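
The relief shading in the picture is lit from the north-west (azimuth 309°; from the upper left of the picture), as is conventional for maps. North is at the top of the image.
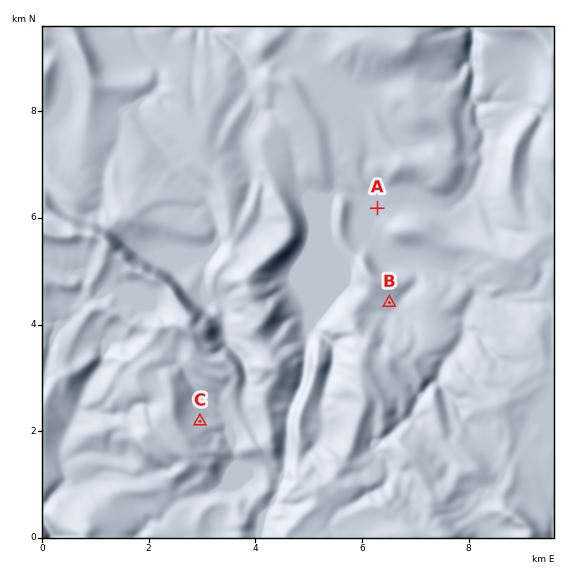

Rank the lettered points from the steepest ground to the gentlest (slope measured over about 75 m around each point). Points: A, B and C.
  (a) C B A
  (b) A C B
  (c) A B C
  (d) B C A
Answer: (a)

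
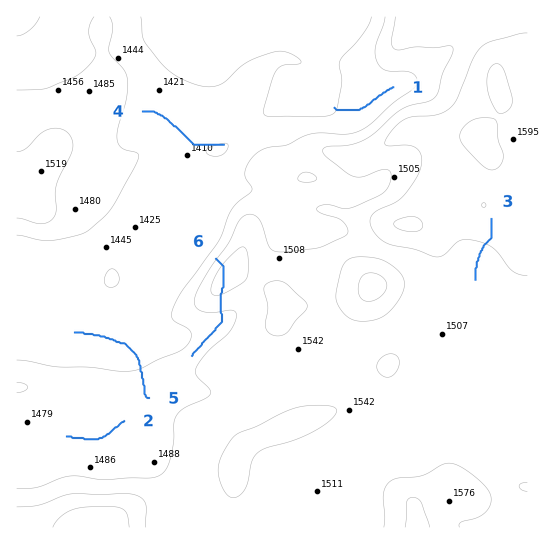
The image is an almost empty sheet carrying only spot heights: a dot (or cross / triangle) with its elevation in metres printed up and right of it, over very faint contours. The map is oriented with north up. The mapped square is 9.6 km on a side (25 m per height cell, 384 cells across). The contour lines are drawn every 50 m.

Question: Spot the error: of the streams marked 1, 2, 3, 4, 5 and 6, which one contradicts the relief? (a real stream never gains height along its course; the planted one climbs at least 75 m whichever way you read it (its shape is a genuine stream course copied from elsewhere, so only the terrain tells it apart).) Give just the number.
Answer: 6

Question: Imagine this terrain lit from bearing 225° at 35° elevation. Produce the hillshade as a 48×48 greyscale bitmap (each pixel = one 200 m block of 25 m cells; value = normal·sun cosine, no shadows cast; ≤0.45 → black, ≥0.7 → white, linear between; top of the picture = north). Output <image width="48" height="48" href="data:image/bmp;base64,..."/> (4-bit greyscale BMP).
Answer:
<image width="48" height="48" href="data:image/bmp;base64,Qk32BAAAAAAAAHYAAAAoAAAAMAAAADAAAAABAAQAAAAAAIAEAAATCwAAEwsAABAAAAAAAAAAAAAAABEREQAiIiIAMzMzAERERABVVVUAZmZmAHd3dwCIiIgAmZmZAKqqqgC7u7sAzMzMAN3d3QDu7u4A////AFVndkMyEjV4iZh3d3d3d4iavKdDaJh3iERWZDIhEjV4mZiHd4h3eIiavKdFeYh3iCNEQhAAESV4mZmHd4d4iIiau4VWiHZniDREMgABETV4mamHZ3d4iIiaqFNGZlVniFZlQyIzM0Z4mqmGZmd4iIiIhTNFVUVod3d2ZVVWVmeImZmGZneIh3d4dUVmVVZ3dnd3dmd3d4iImZh3d4mId3d3dmZ3ZVZ2Znd3d3d4iIiIiZiHiZmZh3d4d2d3ZVZlVXd3d3eIiIiJmZh3eJmZiIiId2d3ZmZmZoiIiIiIh3iJmIdmZ3iIiIiIh3d3dmZmZoiIiIiId3iIh3ZWZmZmZ3iIiHd3d3d3d5iIiIiId3iHdmZnh3ZVVmeIiId3d3d3d4h3eIh3Z3iHeIiJmIdmZmeImHd3d3d3d2VVVmVERniImZmZmIh3d3iJmHd3d3d3dzMiMzISNWd3iZmZmYiHd4iZh3Z3d3d3eCESMyIjRWVWeIiImYiHeIiIh2Zmd3d3iDM0RUVWZmZWeHeImZiIiIiIdlVWd3d4iFVmZnd3iIiJmIeJqZiHiIiHdlVWd3d4iHd3d4iIiZmrupiJqYh3eImYdlVmd3d4h3d4iImYiJmszLqaqYd3eJq6hmZnd3d3d3eIiJqpiImrzcqqqod3eKzKhmZ3d3eIiHeIiaqph4mavMqruoZmeLzKdVZ4h3iImXd4iaqoZ4mZm7qZmGVVaLunUzV4h4iau4iIiaqGVomIiamGZURFaKp0ECWJh4mszIiJmqmGVomHiYhkNERVeJcxAUiqh4q83Jqqqql2VoiHeIdkM0VVZ2QjR6zKiJvNy8zLuqh2Znh3eIiFNFZmZlVpvN25eKzMue7bqYh2ZniHd5qWNGZ3d3i+7cuGeby7qd25iIh3ZneId5qWNGiImZrMuYdVerupmLqGZ4h3Z3eIiIqFNXiIiHiHVVRFeqmIiJhlZ4h2ZmeJmIl1VmZmVVVlRWVWiZh3d4dVaIdmZmeJmHiId2VERWh2eIdniYh3eGZmd3ZWZmeIdleKqHZmebypmZiIiZmIiGZnd2VVZneHVEaKmHeJze26qqmZmqqYd2d3dmVVZ3d2VWeIhmeb3LqZq7uqq7qHd3d3ZmVVZmZWZ3iIdlealkRXm7y6qqh2d3d2VmZVVlVWiZiIZVVlIAE2iqqpmZdmd3dmVmZlVVVomZiIZVRCESNFeHdmeHZnd2ZlZ3dlVmeJmYiHdlVERWd3ZUMkZ3d3d1VWZ4dlVniIdmd3ZmZmeImIdTIleIiIdlVmd3dUVnd2VVZ3Zmd3iJmIhlRomZqoZVZmZ3ZURWZURFZ3ZniIiJmZmYmqqaqWRGZ2ZnZURERERWd2ZniIiJmau7u6maqFRHd2d4dUNEREVnh3Znh3eIms3Lu6mal1RXd3iJhkRERVZ4iHd3ZVZ3is3LuqmZhkRXd3iZh1RFVWeIiId2VFZniby7uqmZdERXd4iZhlRFVmeIiHdlVWd3iavLuqmYZVZneIiZhlRFVmd4h3dlVnd3eKzcupmGVWdw=="/>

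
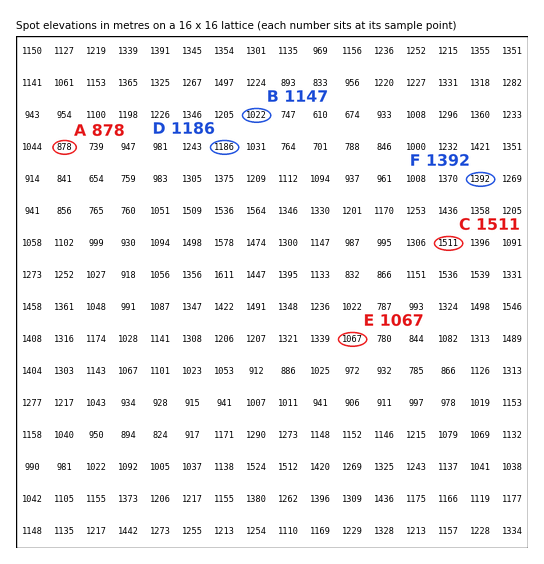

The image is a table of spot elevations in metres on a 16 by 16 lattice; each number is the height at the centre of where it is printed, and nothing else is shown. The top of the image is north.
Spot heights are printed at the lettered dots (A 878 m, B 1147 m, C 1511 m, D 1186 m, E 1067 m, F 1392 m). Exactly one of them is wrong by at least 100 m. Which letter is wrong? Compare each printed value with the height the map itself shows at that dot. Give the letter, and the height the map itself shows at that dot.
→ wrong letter B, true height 1022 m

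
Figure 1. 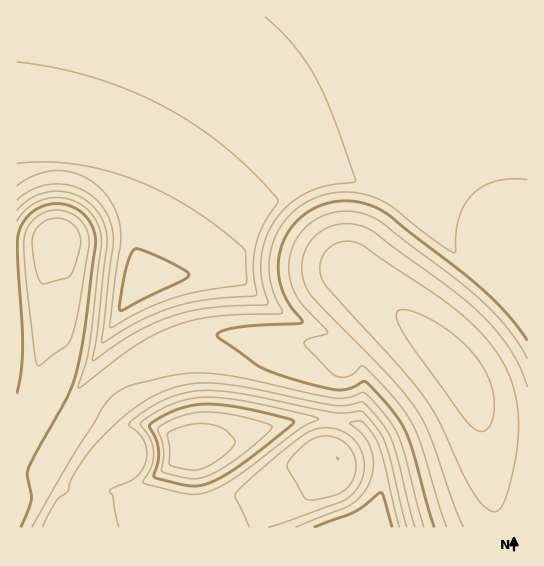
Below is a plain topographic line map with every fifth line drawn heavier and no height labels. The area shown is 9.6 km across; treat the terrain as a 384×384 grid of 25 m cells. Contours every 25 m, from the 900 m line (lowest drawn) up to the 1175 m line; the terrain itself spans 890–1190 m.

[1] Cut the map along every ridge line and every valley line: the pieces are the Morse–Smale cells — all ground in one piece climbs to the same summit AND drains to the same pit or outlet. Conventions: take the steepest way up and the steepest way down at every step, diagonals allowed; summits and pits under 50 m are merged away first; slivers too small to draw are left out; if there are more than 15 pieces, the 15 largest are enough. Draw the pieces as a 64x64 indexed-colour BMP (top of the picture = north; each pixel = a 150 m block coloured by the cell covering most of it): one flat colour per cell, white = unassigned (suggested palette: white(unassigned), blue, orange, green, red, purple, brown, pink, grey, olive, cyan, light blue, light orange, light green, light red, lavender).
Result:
<image width="64" height="64" href="data:image/bmp;base64,Qk12CAAAAAAAAHYAAAAoAAAAQAAAAEAAAAABAAQAAAAAAAAIAAATCwAAEwsAABAAAAAAAAAA////ALR3HwAOf/8ALKAsACgn1gC9Z5QAS1aMAMJ34wB/f38AIr28AM++FwDox64AeLv/AIrfmACWmP8A1bDFACIiIiIiIiIiIiImZmZmZmd3d3d3d3MzMzMzMzMzM4iIIiIiIiIiIiIiIiZmZmZmZnd3d3d3dzMzMzMzMzMziIgiIiIiIiIiIiIiJmZmZmZmZ3d3d3d3czMzMzMzMzOIiCIiIiIiIiIiIiImZmZmZmZmZ3d3d3dzMzMzMzMzM4iIIiIiIiIiIiIiIiZmZmZmZmZmZ3d3d3czMzMzMzM4iIgiIiIiIiIiIiIiJmZmZmZmZmZmd3d3dzMzMzMzMziIiCIiIiIiIiIiIiImZmZmZmZmZmZmd3d3MzMzMzMzOIiIIiIiIiIiIiIiIiZmZmZmZmZmZmZ3d3MzMzMzMzM4iIgiIiIiIiIiIiIiImZmZmZmZmZmZnd3czMzMzMzMziIiCIiIiIiIiIiIiIkRGZmZmZmZmZnd3dzMzMzMzMzOIiIIiIiIiIiIiIiIkRERGZmZmZmZmd3d3MzMzMzMzM4iIgiIiIiIiIiIiIiRERERGZmZmZmZ3d3MzMzMzMzM4iIiCIiIiIiIiIiIkREREREREZmZmZmd3MzMzMzMzMziBERIiIiIiIiIiREREREREREREREZmQzMzMzMzMzMzOBEREiIiIiIiIiRERERERERERERERERDMzMzMzMzMzMxERESIiIlIiIiREREREREREREREREREMzMzMzMzMzMxERERIiJVVSIiJEREREREREREREREREQzMzMzMzMzMzEREREiJVVVVSJERERERERERERERERERDMzMzMzMzMzMRERESIlVVVVVEREREREREREREREREREMzMzMzMzMzMRERERIiVVVVURRERERERERERERERERERDMzMzMzMzMREREREiJVVVVRERREREREREREREREREREMzMzMzMzMxERERESIlVVVVEREUREREREREREREREREQzMzMzMzMxERERERIiVVVVUREREURERERERERERERERDMzMzMzMxEREREREiJVVVVVERERERREREREREQREREREzMzMzMxERERERESIlVVVVURERERERERERERERERERERMzMzMxERERERERIiVVVVVVERERERERERERERERERERERMzMREREREREREiJVVVVVVRERERERERERERERERERERETMRERERERERESIlVVVVVVERERERERERERERERERERERERERERERERERIiJVVVVVVREREREREREREREREREREREREREREREREREiIlVVVVVVERERERERERERERERERERERERERERERERESIiVVVVVVVRERERERERERERERERERERERERERERERERIiJVVVVVVVEREREREREREREREREREREREREREREREREiIlVVVVVVURERERERERERERERERERERERERERERERESIiVVVVVVVRERERERERERERERERERERERERERERERERIiJVVVVVVVEREREREREREREREREREREREREREREREREiIlVVVVVVUREREREREREREREREREREREREREREREREVVVVVVVVVVRERERERERERERERERERERERERERERERERVVVVVVVVVVERERERERERERERERERERERERERERERERFVVVVVVVVVEREREREREREREREREREREREREREREREREVVVVVVVVVURERERERERERERERERERERERERERERERERVVVVVVVVURERERERERERERERERERERERERERERERERFVVVVVVVVREREREREREREREREREREREREREREREREREVVVVVVVVRERERERERERERERERERERERERERERERERERVVVVVVURERERERERERERERERERERERERERERERERERERVVVVURERERERERERERERERERERERERERERERERERERERERERERERERERERERERERERERERERERERERERERERERERERERERERERERERERERERERERERERERERERERERERERERERERERERERERERERERERERERERERERERERERERERERERERERERERERERERERERERERERERERERERERERERERERERERERERERERERERERERERERERERERERERERERERERERERERERERERERERERERERERERERERERERERERERERERERERERERERERERERERERERERERERERERERERERERERERERERERERERERERERERERERERERERERERERERERERERERERERERERERERERERERERERERERERERERERERERERERERERERERERERERERERERERERERERERERERERERERERERERERERERERERERERERERERERERERERERERERERERERERERERERERERERERERERERERERERERERERERERERERERERERERERERERERERERERERERERERERERERERERERERERERERERERERERERERERERERERERERERERERERERERERERERERERERERERERERERERERERERERERERERERERERERERERERERERERERERERERERERERERERERERERERERERERERERERERERERERERERERERERERERERERERERERERERERERERERERERERERERERERERERERERERERERERERERERERERERERERERERERERERERERERER"/>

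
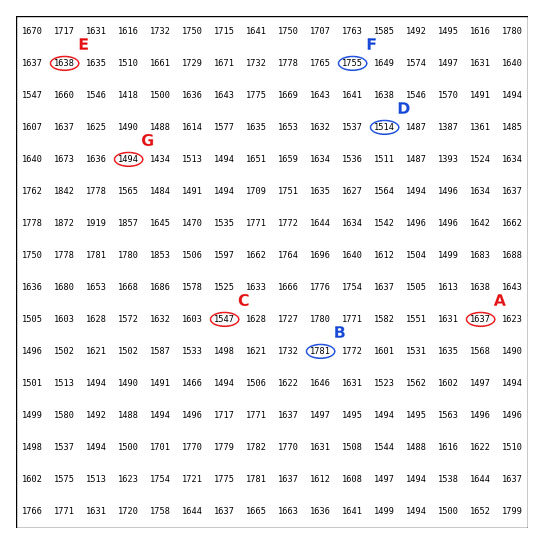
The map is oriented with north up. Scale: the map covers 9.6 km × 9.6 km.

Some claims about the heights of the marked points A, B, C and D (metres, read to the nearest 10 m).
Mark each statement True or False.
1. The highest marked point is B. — True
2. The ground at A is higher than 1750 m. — False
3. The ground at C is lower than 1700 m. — True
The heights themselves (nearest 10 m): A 1640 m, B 1780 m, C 1550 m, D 1510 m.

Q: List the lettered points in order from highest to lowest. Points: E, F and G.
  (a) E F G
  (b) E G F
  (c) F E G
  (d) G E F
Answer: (c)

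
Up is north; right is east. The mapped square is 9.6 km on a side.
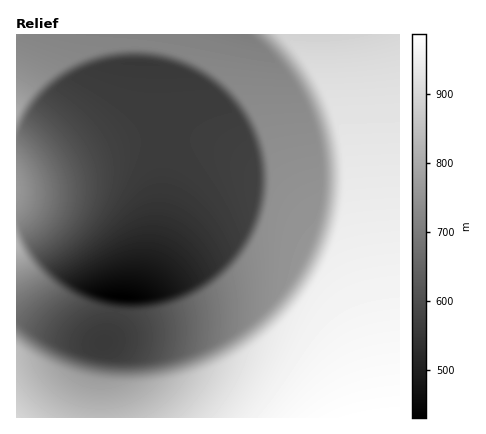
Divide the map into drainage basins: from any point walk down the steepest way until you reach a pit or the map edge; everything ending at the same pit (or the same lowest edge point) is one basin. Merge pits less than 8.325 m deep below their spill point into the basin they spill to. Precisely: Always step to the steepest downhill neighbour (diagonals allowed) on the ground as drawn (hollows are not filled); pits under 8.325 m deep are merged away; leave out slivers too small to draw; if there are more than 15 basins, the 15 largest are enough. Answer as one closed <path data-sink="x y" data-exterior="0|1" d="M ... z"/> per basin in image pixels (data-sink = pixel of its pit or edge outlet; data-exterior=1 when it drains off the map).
<path data-sink="122 296" data-exterior="0" d="M146 44l-34 1-36 11-32 20-27 28-1 146 20 24 22 18 24 12 30 8 16 2 28-1 70-16 48-2 20 17 24 13 17 19 17 32 10 40 24 2-4-42-8-44-30-106-4-4-24-5-4-3-30-46-26-58-11-14-17-18-36-22-22-8z"/><path data-sink="104 342" data-exterior="0" d="M16 251l0 167 347 0-11-42-17-32-17-19-24-13-20-17-48 2-70 16-28 1-16-2-30-8-24-12-22-18z"/><path data-sink="244 34" data-exterior="1" d="M286 34l-270 0 0 72 28-30 16-12 22-11 30-8 34-1 30 6 28 12 24 16 17 18 11 14 26 58 30 46 4 3 20 4 8 5 27 92 11 58 4 40 4 2-6-62-27-132-8-66-6-28-8-24-13-26-13-18z"/>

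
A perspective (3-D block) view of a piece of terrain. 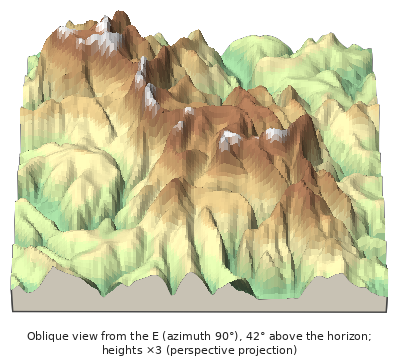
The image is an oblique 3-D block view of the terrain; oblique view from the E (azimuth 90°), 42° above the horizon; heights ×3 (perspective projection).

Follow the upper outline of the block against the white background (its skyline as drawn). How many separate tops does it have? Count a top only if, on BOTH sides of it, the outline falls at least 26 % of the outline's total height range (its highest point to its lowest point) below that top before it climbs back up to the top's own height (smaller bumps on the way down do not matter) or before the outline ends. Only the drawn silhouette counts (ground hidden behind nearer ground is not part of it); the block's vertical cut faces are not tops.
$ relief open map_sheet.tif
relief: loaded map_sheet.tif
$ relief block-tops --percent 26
1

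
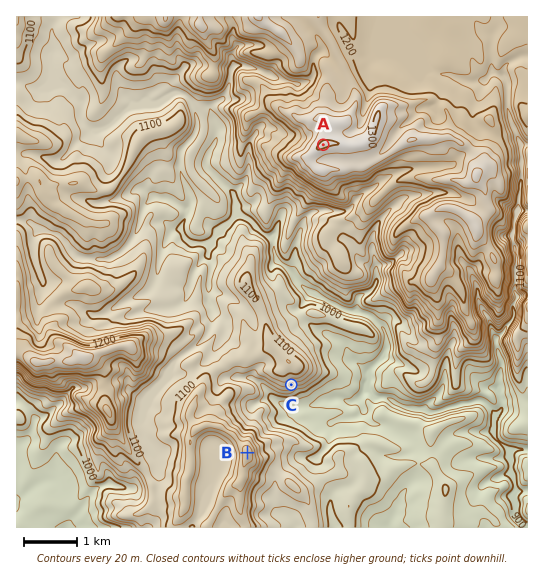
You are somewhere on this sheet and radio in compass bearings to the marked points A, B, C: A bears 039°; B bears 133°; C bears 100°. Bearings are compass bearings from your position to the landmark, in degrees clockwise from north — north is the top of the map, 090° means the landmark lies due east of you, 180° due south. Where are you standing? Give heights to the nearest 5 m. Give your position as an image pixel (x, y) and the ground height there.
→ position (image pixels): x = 149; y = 360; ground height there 1170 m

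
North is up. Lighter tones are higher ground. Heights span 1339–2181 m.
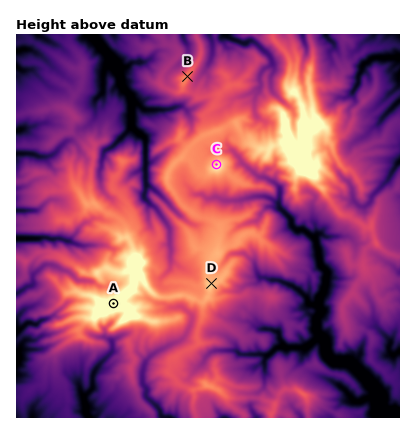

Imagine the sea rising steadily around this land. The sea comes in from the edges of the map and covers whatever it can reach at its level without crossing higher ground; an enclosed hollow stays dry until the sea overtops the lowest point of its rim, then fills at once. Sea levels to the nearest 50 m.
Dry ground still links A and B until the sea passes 1750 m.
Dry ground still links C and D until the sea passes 1850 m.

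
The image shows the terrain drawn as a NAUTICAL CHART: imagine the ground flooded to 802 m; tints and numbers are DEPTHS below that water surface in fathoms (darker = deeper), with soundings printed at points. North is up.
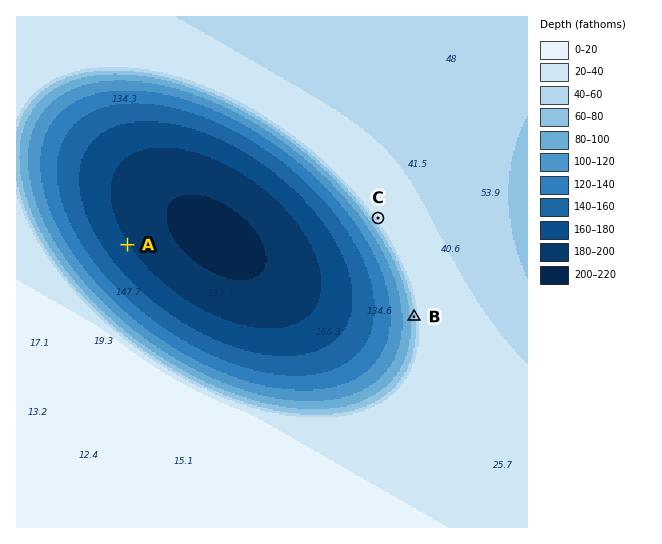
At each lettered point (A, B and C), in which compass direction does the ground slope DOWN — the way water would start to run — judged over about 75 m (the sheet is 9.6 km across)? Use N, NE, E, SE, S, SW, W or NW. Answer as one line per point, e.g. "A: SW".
A: NE
B: W
C: SW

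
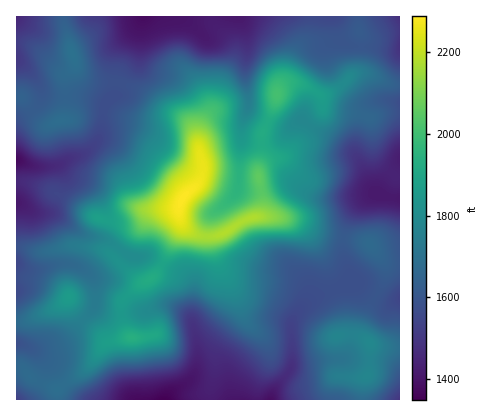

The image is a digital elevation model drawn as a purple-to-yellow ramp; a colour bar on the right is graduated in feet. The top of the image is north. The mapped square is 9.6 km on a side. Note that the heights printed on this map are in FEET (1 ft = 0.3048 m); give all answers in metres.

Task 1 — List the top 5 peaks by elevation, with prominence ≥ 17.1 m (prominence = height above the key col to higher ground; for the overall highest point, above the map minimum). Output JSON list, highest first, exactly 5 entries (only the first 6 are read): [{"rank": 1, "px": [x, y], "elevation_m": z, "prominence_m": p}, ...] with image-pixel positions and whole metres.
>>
[{"rank": 1, "px": [182, 198], "elevation_m": 698, "prominence_m": 287}, {"rank": 2, "px": [278, 94], "elevation_m": 613, "prominence_m": 29}, {"rank": 3, "px": [132, 338], "elevation_m": 591, "prominence_m": 28}, {"rank": 4, "px": [70, 296], "elevation_m": 569, "prominence_m": 35}, {"rank": 5, "px": [370, 342], "elevation_m": 544, "prominence_m": 57}]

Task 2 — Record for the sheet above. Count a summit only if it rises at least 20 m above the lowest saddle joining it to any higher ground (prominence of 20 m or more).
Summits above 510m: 6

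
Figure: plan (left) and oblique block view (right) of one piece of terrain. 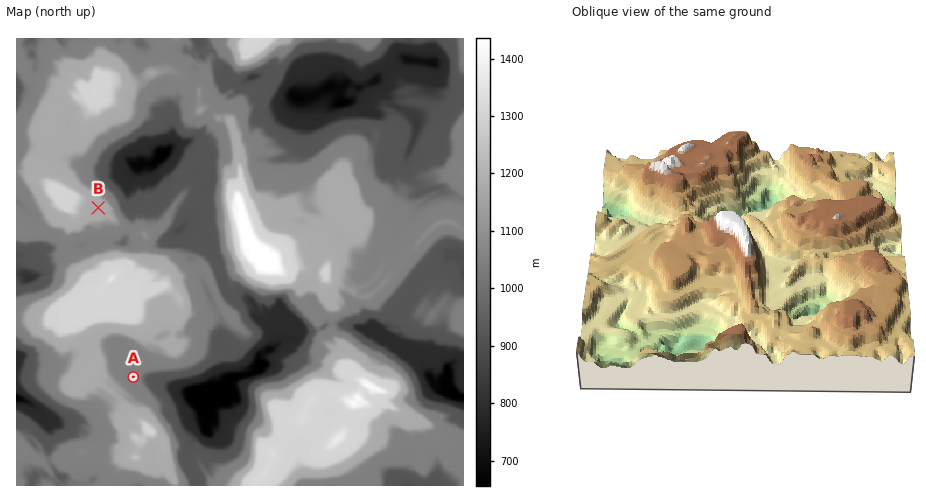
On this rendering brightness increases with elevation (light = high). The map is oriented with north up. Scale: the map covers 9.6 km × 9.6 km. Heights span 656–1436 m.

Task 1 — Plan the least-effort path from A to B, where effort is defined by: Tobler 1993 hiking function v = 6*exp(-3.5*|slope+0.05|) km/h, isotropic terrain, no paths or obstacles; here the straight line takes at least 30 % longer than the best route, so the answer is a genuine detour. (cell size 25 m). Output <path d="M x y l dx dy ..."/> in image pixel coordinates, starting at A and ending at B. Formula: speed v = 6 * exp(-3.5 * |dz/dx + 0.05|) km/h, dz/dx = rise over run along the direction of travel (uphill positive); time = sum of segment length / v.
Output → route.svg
<path d="M133 377l5-2 1-2 23-11 4-1 12 0 4-3 7-7 5-9 0-21 2-5 0-11-2-5 0-6-6-12 0-5-2-5-4-4-1-2-12-12-4-2-5 0-17-9-4-3-8-8-20-10-3-4-3-1-2-5-5-4"/>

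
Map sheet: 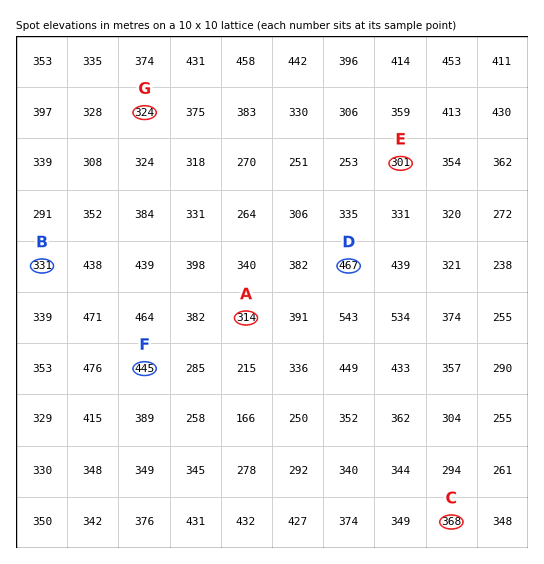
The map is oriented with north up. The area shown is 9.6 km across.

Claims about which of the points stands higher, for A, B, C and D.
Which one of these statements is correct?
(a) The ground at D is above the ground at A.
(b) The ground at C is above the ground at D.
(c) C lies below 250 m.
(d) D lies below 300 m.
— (a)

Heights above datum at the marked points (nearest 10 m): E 300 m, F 450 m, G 320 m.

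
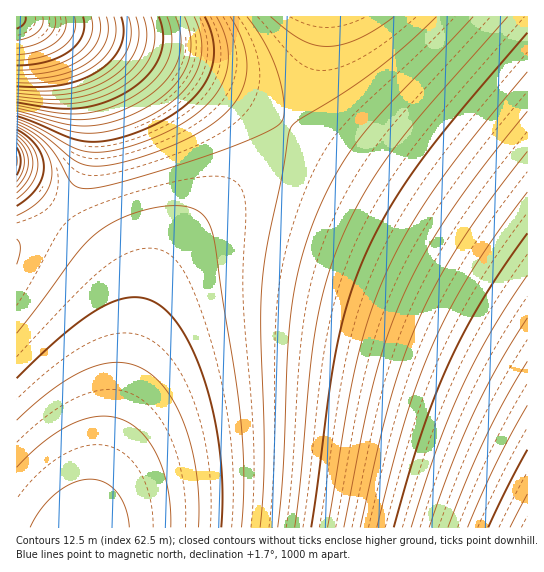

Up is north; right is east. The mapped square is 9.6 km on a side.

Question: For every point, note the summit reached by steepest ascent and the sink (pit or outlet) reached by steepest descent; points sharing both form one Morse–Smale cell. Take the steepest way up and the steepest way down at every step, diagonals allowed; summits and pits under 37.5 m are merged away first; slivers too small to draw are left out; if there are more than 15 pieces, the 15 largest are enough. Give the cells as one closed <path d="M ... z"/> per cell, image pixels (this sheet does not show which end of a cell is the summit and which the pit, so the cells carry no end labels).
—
<path d="M287 124l-28 38-82 80-13 19-19 44-32 128-28 94 442 1 1-247-61-42z"/><path d="M30 20l-6 1 18 7 9 7 17 20 16 39 5 41-5 34-16 32-22 23-30 21 0 282 69 1 28-95 32-128 19-44 13-19 82-80 28-37-61-37-64-31-71-24z"/><path d="M527 16l-205 0-9 49-9 26-17 32 180 116 60 41z"/><path d="M321 16l-304 0-1 227 30-19 22-23 16-32 5-34-5-41-16-39-17-20-26-15 66 13 58 19 77 36 60 36 18-33 9-26 7-32z"/>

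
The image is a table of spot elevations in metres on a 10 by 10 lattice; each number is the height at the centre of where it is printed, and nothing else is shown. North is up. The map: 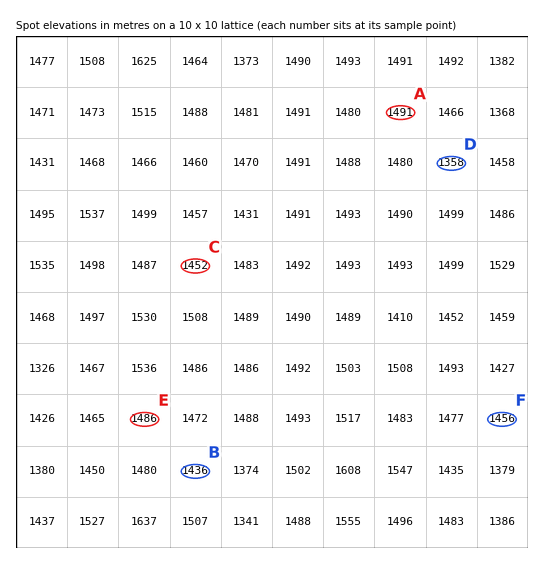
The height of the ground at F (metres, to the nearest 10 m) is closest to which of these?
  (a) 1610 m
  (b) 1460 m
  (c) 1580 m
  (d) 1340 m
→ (b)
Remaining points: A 1490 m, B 1440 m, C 1450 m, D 1360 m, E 1490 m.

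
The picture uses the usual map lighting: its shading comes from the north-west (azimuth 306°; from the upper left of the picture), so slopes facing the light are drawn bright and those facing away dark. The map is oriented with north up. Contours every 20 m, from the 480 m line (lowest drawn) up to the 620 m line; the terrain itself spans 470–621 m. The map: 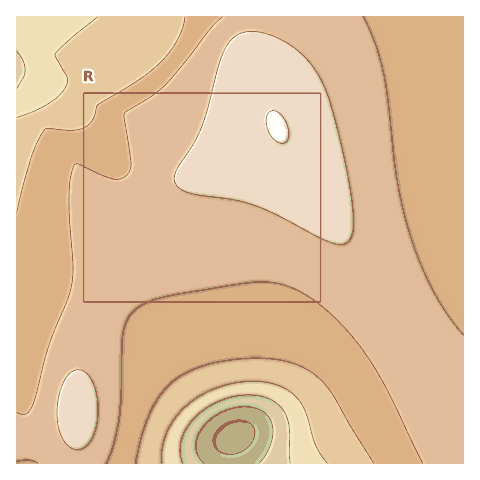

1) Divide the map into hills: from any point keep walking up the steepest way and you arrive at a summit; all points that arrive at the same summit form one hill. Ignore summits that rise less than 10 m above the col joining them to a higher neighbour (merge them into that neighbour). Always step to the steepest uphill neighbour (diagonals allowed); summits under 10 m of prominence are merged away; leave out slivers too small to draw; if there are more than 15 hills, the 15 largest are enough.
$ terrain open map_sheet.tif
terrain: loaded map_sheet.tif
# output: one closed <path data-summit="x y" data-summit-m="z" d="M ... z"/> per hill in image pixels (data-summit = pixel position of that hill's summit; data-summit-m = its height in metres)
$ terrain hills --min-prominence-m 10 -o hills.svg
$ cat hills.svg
<path data-summit="278 127" data-summit-m="621" d="M463 16l-446 0-1 267 32 0 34 6 33 14 19 14 22 22 12 15 29 46 17 24 9 8 10 6-3 9 0 17 233 0z"/><path data-summit="77 412" data-summit-m="612" d="M48 283l-32 1 1 180 213-1 0-16 3-9-10-6-9-8-17-24-29-46-12-15-22-22-19-14-23-11-19-5z"/>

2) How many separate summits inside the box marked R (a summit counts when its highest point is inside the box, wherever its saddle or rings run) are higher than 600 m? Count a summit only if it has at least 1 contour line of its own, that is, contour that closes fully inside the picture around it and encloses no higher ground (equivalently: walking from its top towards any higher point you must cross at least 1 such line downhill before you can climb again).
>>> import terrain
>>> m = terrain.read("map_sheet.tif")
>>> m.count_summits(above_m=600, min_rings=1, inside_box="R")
1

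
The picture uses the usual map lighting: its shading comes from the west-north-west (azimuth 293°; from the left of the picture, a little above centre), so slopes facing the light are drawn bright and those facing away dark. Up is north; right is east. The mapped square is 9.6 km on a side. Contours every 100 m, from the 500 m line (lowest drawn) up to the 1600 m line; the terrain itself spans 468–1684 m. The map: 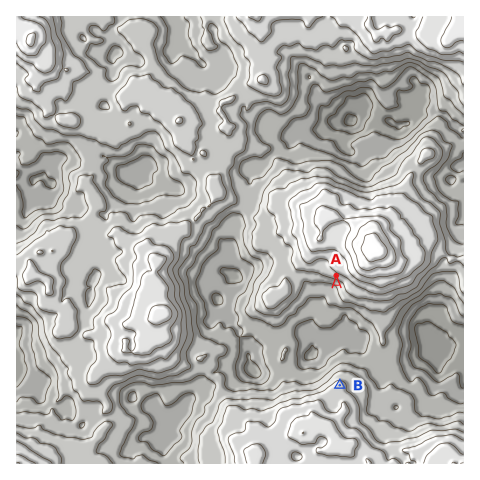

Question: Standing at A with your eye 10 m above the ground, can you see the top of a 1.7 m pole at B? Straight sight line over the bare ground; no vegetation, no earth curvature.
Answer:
yes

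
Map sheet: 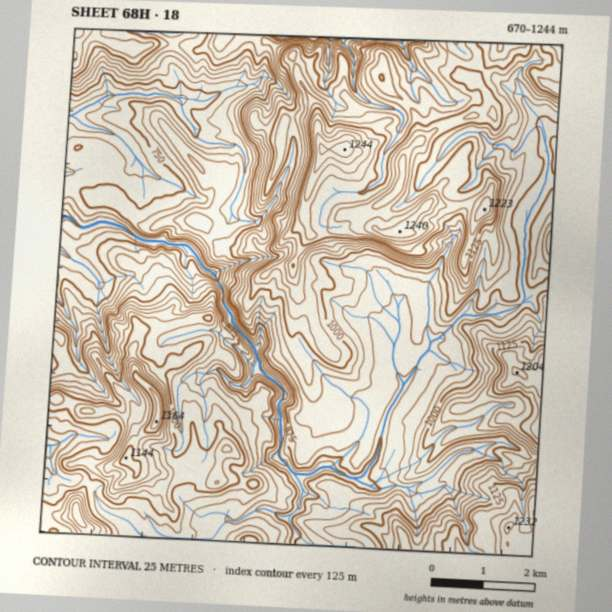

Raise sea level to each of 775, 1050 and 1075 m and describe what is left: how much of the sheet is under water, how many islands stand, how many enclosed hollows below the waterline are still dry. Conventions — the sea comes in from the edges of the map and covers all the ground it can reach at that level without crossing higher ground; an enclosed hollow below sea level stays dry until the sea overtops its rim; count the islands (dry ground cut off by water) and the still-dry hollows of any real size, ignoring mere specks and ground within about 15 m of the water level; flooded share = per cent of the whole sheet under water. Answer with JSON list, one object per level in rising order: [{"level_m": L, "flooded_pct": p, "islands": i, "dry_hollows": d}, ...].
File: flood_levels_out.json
[{"level_m": 775, "flooded_pct": 10, "islands": 0, "dry_hollows": 0}, {"level_m": 1050, "flooded_pct": 74, "islands": 1, "dry_hollows": 0}, {"level_m": 1075, "flooded_pct": 78, "islands": 1, "dry_hollows": 0}]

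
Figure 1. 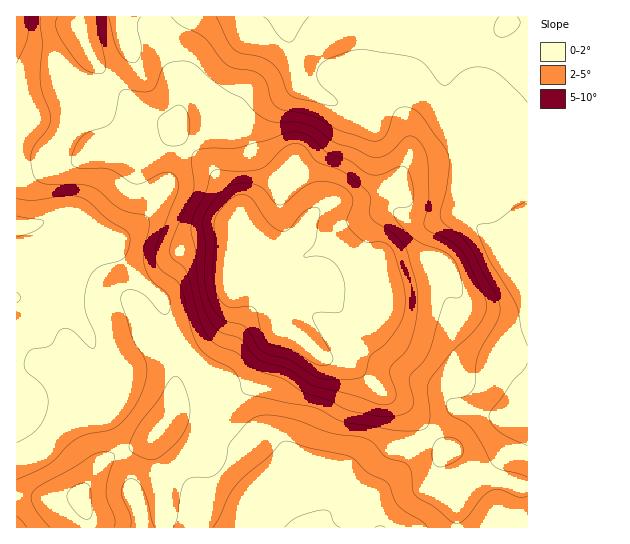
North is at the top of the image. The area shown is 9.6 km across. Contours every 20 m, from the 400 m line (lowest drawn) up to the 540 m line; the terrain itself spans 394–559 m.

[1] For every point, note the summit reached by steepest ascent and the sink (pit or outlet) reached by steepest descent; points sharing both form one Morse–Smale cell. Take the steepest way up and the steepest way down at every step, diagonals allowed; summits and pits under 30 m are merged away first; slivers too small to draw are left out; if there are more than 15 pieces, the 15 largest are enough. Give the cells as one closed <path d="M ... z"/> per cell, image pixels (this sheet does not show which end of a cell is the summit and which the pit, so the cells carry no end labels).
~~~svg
<path d="M527 16l-447 1 0 12 4 12 17 29 34 35 38 20 7 13 33 33 23 32 3 7 0 20-6 17-1 15 6 7 23 10 12 11 6 11 1 28 21 10 17 16 36 12 28 25 24 13 41 46 1 12 15 26 6-5 9-4 24 0 19 7 7-1z"/><path d="M90 52l-3 11-20 22-3 8 23 38 8 19-10 7-19 8-17 2-33 7 1 354 70 0 1-9-7-18 0-7 16-25 14-13 38-16 28-29 8-3 28-1 18-8 15-10 10-10 16-37 9-12-2-29-6-11-12-11-23-10-6-7 1-15 6-17 0-20-8-15-18-24-33-33-4-9-41-24-34-35z"/><path d="M285 331l-4 0-5 4-20 44-10 10-15 10-18 8-28 1-8 3-28 29-38 16-14 13-16 25 8 34 439-1-1-40-6 0-19-7-24 0-9 4-6 5-15-26-1-12-41-46-24-13-28-25-36-12-17-16z"/><path d="M79 16l-63 1 1 156 49-8 19-8 10-7-8-19-23-38 3-8 17-18 5-10-9-28z"/>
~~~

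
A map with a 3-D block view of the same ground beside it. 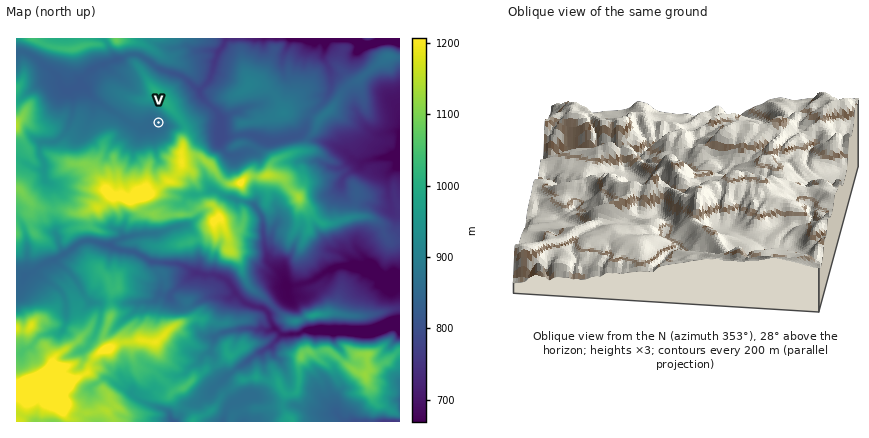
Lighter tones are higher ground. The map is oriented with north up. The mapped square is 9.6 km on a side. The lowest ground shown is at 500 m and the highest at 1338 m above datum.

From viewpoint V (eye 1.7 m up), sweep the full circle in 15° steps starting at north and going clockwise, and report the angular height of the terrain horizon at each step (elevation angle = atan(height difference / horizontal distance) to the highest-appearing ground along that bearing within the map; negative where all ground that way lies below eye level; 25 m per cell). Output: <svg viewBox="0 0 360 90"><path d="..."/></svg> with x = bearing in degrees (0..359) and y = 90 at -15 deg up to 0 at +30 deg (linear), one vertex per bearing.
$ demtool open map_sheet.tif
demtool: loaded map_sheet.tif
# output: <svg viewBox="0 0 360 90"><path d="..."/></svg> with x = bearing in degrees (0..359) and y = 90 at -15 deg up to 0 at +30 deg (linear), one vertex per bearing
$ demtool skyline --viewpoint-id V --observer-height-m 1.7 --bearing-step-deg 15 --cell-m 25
<svg viewBox="0 0 360 90"><path d="M0 31l15-5 15-2 15 0 15 3 15 4 15 6 15 1 15-15 15-6 15 3 15 8 15 8 15-2 15 6 15 1 15 4 15 4 15 2 15 4 15 0 15-5 15-5 15-5"/></svg>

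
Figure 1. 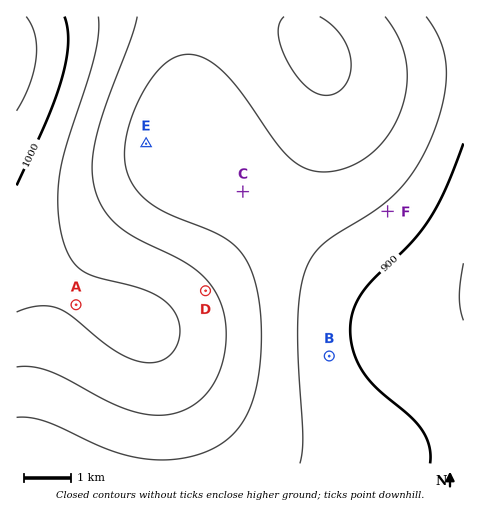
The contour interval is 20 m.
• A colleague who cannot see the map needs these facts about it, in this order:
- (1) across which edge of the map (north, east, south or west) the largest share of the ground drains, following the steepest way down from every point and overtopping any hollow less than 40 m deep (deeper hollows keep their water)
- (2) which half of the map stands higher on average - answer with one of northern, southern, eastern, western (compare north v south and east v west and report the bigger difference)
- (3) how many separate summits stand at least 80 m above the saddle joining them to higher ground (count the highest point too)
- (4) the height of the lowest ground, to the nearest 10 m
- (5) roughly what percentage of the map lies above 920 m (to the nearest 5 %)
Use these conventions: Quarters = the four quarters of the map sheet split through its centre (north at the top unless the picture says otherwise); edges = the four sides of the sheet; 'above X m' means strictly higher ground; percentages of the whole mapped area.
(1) Drainage is mainly to the east: more ground falls towards that edge than towards any other.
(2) Taken as a whole, the western half is higher than the eastern.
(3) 1 summit rises at least 80 m above its surroundings.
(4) The lowest ground is at about 880 m.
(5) Ground above 920 m makes up about 75 % of the sheet.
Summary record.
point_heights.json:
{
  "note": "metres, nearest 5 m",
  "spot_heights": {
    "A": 980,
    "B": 905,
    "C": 930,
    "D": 965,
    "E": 930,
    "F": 915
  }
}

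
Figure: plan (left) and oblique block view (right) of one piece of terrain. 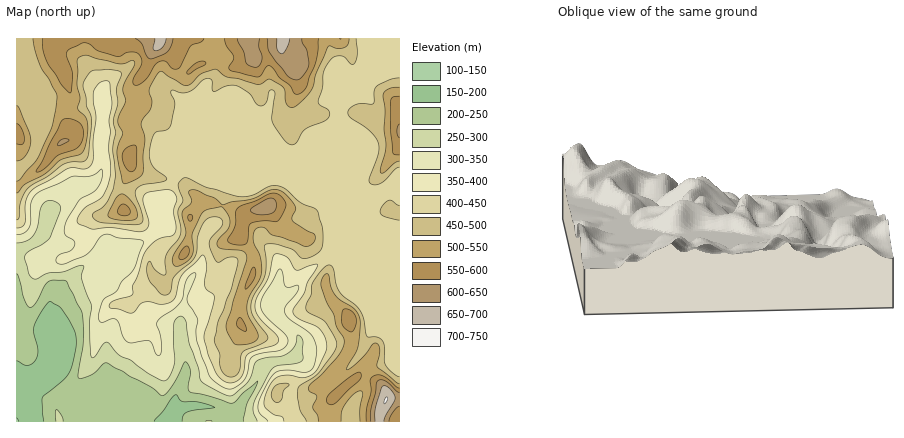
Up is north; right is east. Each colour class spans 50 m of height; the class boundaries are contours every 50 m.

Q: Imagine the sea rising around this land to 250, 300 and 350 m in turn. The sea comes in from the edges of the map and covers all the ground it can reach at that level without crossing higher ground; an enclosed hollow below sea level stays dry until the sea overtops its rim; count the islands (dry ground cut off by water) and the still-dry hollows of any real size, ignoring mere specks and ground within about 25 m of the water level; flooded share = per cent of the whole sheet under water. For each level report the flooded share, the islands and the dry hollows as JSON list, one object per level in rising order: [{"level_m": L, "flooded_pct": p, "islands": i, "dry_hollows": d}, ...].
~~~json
[{"level_m": 250, "flooded_pct": 10, "islands": 0, "dry_hollows": 0}, {"level_m": 300, "flooded_pct": 15, "islands": 0, "dry_hollows": 0}, {"level_m": 350, "flooded_pct": 24, "islands": 0, "dry_hollows": 0}]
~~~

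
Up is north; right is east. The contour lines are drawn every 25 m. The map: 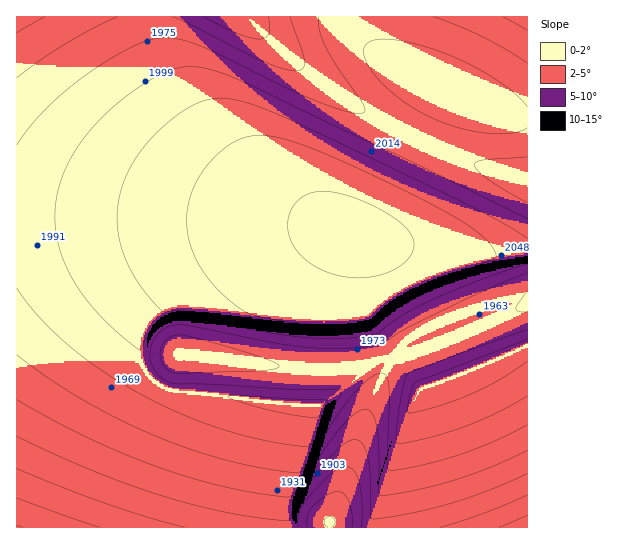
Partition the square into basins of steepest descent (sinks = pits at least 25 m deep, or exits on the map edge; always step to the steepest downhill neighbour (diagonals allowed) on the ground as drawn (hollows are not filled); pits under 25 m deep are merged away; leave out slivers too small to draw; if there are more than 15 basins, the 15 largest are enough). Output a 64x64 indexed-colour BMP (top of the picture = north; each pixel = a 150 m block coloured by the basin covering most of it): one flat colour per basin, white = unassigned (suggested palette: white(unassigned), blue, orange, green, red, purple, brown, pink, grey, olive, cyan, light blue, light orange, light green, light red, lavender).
<image width="64" height="64" href="data:image/bmp;base64,Qk12CAAAAAAAAHYAAAAoAAAAQAAAAEAAAAABAAQAAAAAAAAIAAATCwAAEwsAABAAAAAAAAAA////ALR3HwAOf/8ALKAsACgn1gC9Z5QAS1aMAMJ34wB/f38AIr28AM++FwDox64AeLv/AIrfmACWmP8A1bDFABERERERERERERERERERERERVVVVVVVmZmZmZmZmZmZmERERERERERERERERERERERFVVVVVVVZmZmZmZmZmZmYREREREREREREREREREREREVVVVVVVVmZmZmZmZmZmZhERERERERERERERERERERERVVVVVVVWZmZmZmZmZmZmERERERERERERERERERERERFVVVVVVVVmZmZmZmZmZmYREREREREREREREREREREREVVVVVVVVWZmZmZmZmZmZhERERERERERERERERERERERVVVVVVVVVmZmZmZmZmZmERERERERERERERERERERERFVVVVVVVVWZmZmZmZmZmYREREREREREREREREREREREVVVVVVVVVZmZmZmZmZmZhERERERERERERERERERERERVVVVVVVVVmZmZmZmZmZmERERERERERERERERERERERFVVVVVVVVVZmZmZmZmZmYRERERERERERERERERERERERVVVVVVVVVmZmZmZmZmZhERERERERERERERERERERERFVVVVVVVVVZmZmZmZmZmEREREREREREREREREREREREVVVVVVVVVVmZmZmZmZmYRERERERERERERERERERERERVVVVVVVVVWZmZmZmZmZhERERERERERERERERERERERFERVVVVVVVVmZmZmZmZmEREREREREREREREREURERERERERVVVVVVWZmZmZmZmYREREREREREREUREREREREREREREVVVVVVVmZmZmZmZhERERERERERFERERERERERERERERFVVVVVVVmZmZmZmERERERERERFERERERERERERERERERVVVVVVREWZmZmYREREREREREUREREREREREREREREREVVVVVVERERZmZhERERERERERRERERERERERERERERERVVVVVERERERZmERERERERERRERERERERERERERERERFVVVVURERERERYRERERERERFEREREREREREREREREREVVVVURERERERERERERERERERRERERERERERERERERERVVVVRERERERERERERERERERFERERERERERERERERERVVVVVERERERERERERERERERERRERERERERERERERERFVVVVEREREREREREREREREREREUREREREREREREREREVVVVURERERERERERERERERERERFERERERERERERERERVVVURERERERERERERERERERERERRERERERERERERERFVVVREREREREREREREREREREREREUREREREREREREREVVVREREREREREREREREREREREREREURERERERERERERVVVERERERERERERERERERERERERERFERERERERERERFVVERERERERERERERERERERERERERERFEREREREREREVVURERERERERERERERERERERERERERERFERERERERERVUREREiIiIiIhERERERERERERERERERERFERERERERFURIiIiIiIiIiIhEREREREREREREREREREREUREREREUiIiIiIiIiIiIiEREREREREREREREREREREREREUQiIiIiIiIiIiIiIiIRERERERERERERERERERMzMzMyIiIiIiIiIiIiIiIiIjMzMzMzMzMzMzMzMzMzMzMzMiIiIiIiIiIiIiIiIiIiMzMzMzMzMzMzMzMzMzMzMzIiIiIiIiIiIiIiIiIiIiIzMzMzMzMzMzMzMzMzMzMyIiIiIiIiIiIiIiIiIiIiIjMzMzMzMzMzMzMzMzMzMyIiIiIiIiIiIiIiIiIiIiIiMzMzMzMzMzMzMzMzMzMyIiIiIiIiIiIiIiIiIiIiIiIzMzMzMzMzMzMzMzMzMyIiIiIiIiIiIiIiIiIiIiIiIjMzMzMzMzMzMzMzMzMiIiIiIiIiIiIiIiIiIiIiIiIiMzMzMzMzMzMzMzMzMiIiIiIiIiIiIiIiIiIiIiIiIiIzMzMzMzMzMzMzMzMyIiIiIiIiIiIiIiIiIiIiIiIiIjMzMzMzMzMzMzMzMyIiIiIiIiIiIiIiIiIiIiIiIiIiMzMzMzMzMzMzMzMyIiIiIiIiIiIiIiIiIiIiIiIiIiIzMzMzMzMzMzMzMyIiIiIiIiIiIiIiIiIiIiIiIiIiIjMzMzMzMzMzMzMyIiIiIiIiIiIiIiIiIiIiIiIiIiJ3MzMzMzMzMzMzMzIiIiIiIiIiIiIiIiIiIiIiIiInd3czMzMzMzMzMzMzIiIiIiIiIiIiIiIiIiIiIiIid3d3dzMzMzMzMzMzMzMiIiIiIiIiIiIiIiIiIiIiInd3d3d3MzMzMzMzMzMzMiIiIiIiIiIiIiIiIiIiIiJ3d3d3d3czMzMzMzMzMzMyIiIiIiIiIiIiIiIiIiIid3d3d3d3dzMzMzMzMzMzMyIiIiIiIiIiIiIiIiIiInd3d3d3d3d3MzMzMzMzMzMzIiIiIiIiIiIiIiIiIiJ3d3d3d3d3d3czMzMzMzMzMzIiIiIiIiIiIiIiIiIiJ3d3d3d3d3d3dzMzMzMzMzMzMiIiIiIiIiIiIiIiIiJ3d3d3d3d3d3d3MzMzMzMzMzMyIiIiIiIiIiIiIiIiInd3d3d3d3d3d3czMzMzMzMzMzIiIiIiIiIiIiIiIiIid3d3d3d3d3d3dzMzMzMzMzMzMiIiIiIiIiIiIiIiIiJ3d3d3d3d3d3d3"/>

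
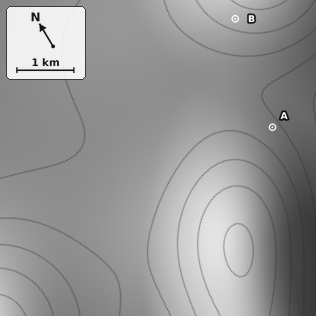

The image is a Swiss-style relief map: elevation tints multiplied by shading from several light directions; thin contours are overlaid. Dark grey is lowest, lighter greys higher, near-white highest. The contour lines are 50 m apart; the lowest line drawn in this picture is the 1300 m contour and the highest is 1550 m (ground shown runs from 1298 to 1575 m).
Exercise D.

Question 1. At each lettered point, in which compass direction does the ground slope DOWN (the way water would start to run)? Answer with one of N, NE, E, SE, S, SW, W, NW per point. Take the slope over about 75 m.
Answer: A E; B SW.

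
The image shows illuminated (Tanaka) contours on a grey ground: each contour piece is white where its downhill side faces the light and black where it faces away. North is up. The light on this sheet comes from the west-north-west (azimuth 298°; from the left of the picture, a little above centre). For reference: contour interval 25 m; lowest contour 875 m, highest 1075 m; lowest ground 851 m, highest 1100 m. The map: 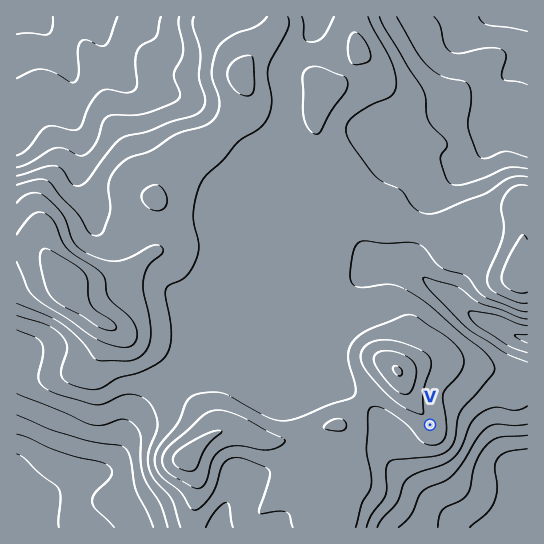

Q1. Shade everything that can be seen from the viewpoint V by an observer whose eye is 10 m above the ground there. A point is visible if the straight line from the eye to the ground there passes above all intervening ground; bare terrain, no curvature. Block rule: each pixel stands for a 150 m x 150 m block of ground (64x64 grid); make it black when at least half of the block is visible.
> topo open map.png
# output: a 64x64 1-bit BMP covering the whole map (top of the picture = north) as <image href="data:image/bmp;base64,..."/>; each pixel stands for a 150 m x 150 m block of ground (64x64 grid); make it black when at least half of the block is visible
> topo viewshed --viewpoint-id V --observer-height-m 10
<image width="64" height="64" href="data:image/bmp;base64,Qk0+AgAAAAAAAD4AAAAoAAAAQAAAAEAAAAABAAEAAAAAAAACAAATCwAAEwsAAAIAAAAAAAAA////AAAAAAAAAAAAAP///wAAAAAP//wfAAAAAAf/+A8AAAEAAP/wBwAAAYAEP+ADAAABgB4/wAMAAAOAPD/AAQAAA4A+P8ABAAAHgH8/wAEAAAOA/j/gAwAAAcH4f/ADAAAA//x/+A8AAAA+AP/4HwAAADgA//h/AAAAcAB///8AAABgAH///wAAAHAAHf//AGAB+AAB//8Af///4AD//wB////wAH/+AD////AAH/AAH///4AAAAAAP///AAAAAAA///8AAAAAAH///AAAAAAAf//4AAAAAAD///AAAAAEB///4AAAABwP///AAAAAfA///wAAAAD8D//+AAAAAPwP//wAAAAB/A+P+AAAAAH4DgP4AAAAAfAcAfAAAAAB8DgA4AAAAAPwMABAAAAAA/gwAAAAAAAH+DAAAAAAAAP4IAAAAAAAAPhgAAAAAAAAOAAAAAAAAAAAAAAAAAAAAAAAAAAAAAAAAAAAAAAAAAAAAAAAAAAAAAAAAAAAAAAAAAAAAAAAAAAAAAAAAAAAAAAAAAAAAAAAAAAAAAAAAAAAAAAAAAAAAAAAAAAAAAAAAAAAAAAAAAAAAAAAAAAAAAAAAAAAAAAAAAAAAAAAAAAAAAAAAAAAAAAAAAAAAAAAAAAAAAAAAAAAAAAAAAAAAAAAAAAAAAAAAAAAAAAAAAAAAAAAAAAAAAA=="/>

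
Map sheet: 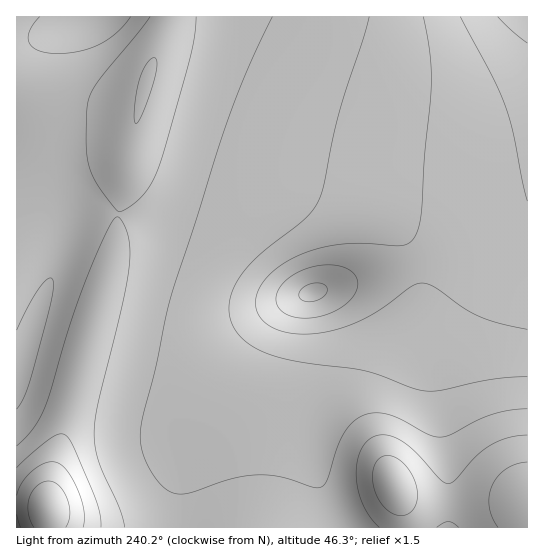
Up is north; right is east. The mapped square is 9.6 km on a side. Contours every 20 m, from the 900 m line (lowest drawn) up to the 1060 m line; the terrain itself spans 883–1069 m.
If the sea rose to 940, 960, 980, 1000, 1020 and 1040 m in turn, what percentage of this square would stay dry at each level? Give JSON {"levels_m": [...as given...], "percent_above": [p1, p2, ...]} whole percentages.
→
{"levels_m": [940, 960, 980, 1000, 1020, 1040], "percent_above": [96, 83, 57, 31, 16, 3]}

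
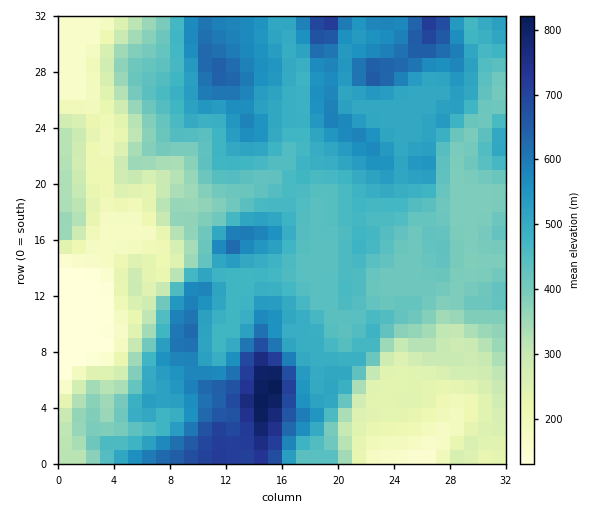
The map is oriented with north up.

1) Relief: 130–840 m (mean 430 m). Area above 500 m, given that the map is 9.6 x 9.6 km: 30.3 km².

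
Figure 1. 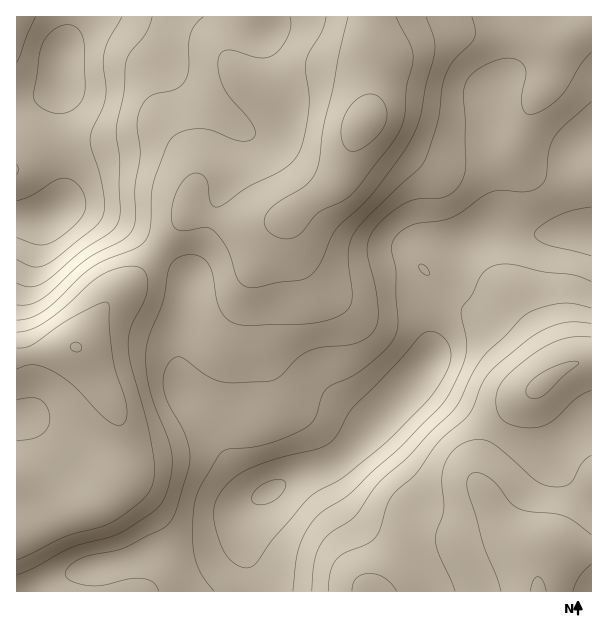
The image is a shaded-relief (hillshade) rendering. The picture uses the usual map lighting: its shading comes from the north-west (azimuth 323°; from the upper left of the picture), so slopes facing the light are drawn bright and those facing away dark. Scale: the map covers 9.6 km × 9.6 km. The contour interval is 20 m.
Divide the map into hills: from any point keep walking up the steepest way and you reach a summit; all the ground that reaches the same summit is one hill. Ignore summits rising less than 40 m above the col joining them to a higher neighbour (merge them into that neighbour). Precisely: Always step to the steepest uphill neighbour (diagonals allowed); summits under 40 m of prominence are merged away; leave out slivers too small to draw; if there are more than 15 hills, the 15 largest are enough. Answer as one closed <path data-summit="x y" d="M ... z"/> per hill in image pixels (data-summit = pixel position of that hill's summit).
<path data-summit="365 122" d="M591 16l-574 0-1 202 25 0 21-10 16 0 15 4 36 17 14 9 28 22 17 18 2 7-9 42-3 26 3 34 6 11 27 33 14 27 16 25 8 9 12 2 35-19 25-7 17-10 20-18 51-56 18-24 0-36 6-13 21-27 6-35 5-8 9-6 17-6 28 5 70-3z"/><path data-summit="539 591" d="M503 229l-9 0-17 6-13 11-7 38-21 27-6 13 0 36-28 36-61 62-17 10-25 7-15 7-32 22-8 18 0 26 10 30 3 14 335-1 0-358-5-3-18 0-15 4-32 0z"/><path data-summit="75 347" d="M78 208l-16 0-21 10-25 1 1 373 21 0 31-18 20-6 34-6 32-10 36-2 28-6 9-4 7-7 12-24 11-11 6-3-12-3-8-9-10-15-20-37-27-33-6-11-3-34 3-26 9-42-2-7-17-18-42-31-21-11z"/>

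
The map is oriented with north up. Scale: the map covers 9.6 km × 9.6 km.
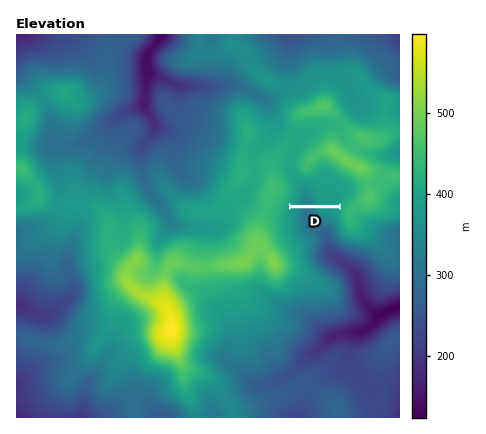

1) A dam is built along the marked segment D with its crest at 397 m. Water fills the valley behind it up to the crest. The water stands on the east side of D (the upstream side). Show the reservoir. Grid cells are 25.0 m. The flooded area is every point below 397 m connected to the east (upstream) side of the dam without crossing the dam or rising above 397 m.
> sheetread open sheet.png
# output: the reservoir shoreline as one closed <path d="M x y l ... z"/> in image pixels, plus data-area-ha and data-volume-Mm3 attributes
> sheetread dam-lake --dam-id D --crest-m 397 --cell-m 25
<path d="M298 177l-4 1 0 18-2 9 48-1 4-10 0-4-6-6-10-6-4 0-6 3-4 0-16-4z" data-area-ha="76" data-volume-Mm3="13.50"/>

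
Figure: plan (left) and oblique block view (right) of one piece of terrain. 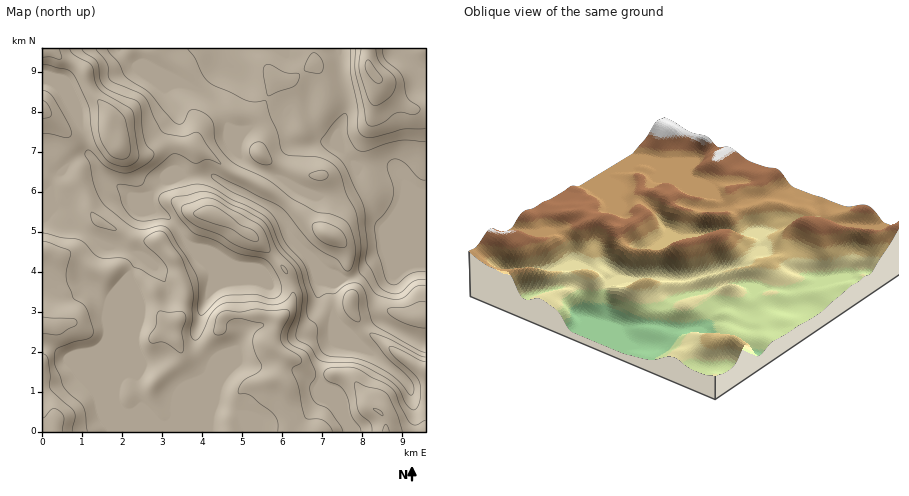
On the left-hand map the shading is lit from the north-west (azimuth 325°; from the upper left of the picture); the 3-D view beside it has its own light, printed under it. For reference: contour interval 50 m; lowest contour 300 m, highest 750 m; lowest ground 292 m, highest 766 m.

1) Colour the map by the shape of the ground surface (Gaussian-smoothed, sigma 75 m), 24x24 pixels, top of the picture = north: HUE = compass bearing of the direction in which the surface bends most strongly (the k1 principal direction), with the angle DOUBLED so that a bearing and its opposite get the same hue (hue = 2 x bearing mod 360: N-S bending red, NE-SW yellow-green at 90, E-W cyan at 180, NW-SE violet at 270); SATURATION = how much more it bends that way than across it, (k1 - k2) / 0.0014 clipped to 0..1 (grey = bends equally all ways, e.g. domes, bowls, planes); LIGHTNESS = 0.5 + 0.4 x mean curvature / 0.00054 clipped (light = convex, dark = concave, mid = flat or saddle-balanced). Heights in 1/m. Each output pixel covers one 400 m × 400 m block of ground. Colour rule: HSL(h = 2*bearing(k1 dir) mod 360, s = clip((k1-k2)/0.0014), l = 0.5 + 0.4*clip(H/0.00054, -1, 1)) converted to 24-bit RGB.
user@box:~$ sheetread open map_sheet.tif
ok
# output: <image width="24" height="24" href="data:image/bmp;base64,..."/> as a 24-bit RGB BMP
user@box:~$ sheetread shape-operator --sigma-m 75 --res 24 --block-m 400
<image width="24" height="24" href="data:image/bmp;base64,Qk32BgAAAAAAADYAAAAoAAAAGAAAABgAAAABABgAAAAAAMAGAAATCwAAEwsAAAAAAAAAAAAAsHB7waSGVo+PYUmNe3SAf39/gH5/g4N3foCAf39/UFV7vb6LgHSEfXd9eYBtjpB4V6egwNW+jDCiZipXTIQ2zeimWZ26XTjCfL+foZjAtHG4XUB1gXaBjo9tf2BhcZhweXt/f39/YXJ+rHxXj3xwf2txdo90kZ1qUrp6fEw+ekh1dTKuz+vgudysOWqavQ6SeMNHbGdTfkddgGaAa3CCmYOnxGOvXppaaHt1f39/eHt/T2+cuYOgmXeMhGNnqtmjTDx5eF9yZTtaVdmCk8aq0eLSWxJ800gAkt+HWUCBelxyf39/fIB/doJsTJqj1pS0WIViXIJfeIB+S35xX6mNu2O0uJrLvpxXmEGVLz3busj01vX0ecrJkB8eMwAXkfGD5aB6LBoyeX5xf4B+f4B/f35/e19EdYBFvod6cY2qXnpweH94UD5loYdLibZRl7riuejpGYGGXpEqo3YhQQkIRwAczP/5ouf/pDEirk12UZQ0MppjfX+Abml/y27CanWiqNyfKSGUzWGBWIhILkFjs9C2ptySHIMho0cmTy9Aal1DdU9CbC+qzP/y3MoNLg4FkZfHpZDEvdzZOzutdnWAcnh/QIejrXqC3M+UBiQ234O5xI+fQVl3WZc63pFkcqMwOZGUg1SdfVd4ra1BXvWVNw4EZBQQtJ1vcYiRf3mjx6+fXjZ0e3x/f39/PlV8gNKR3IyLB5ioEmS48tjzl5bpxtLwp6zx+tHdFEtcnEqUeTSX0PDAQSt6dYXeoarkm5W8fXFaf6BZlYFRikRgYn9pfXd/R7u4RbtBwn435dh4AzAsh7cwfIFKnJM7IxAW/96bKjHSO1WNL0nF7+fcMIe9NL+3giiV2LbBgIB2lq9xXjRWrHNvXbVuS22EhNWlii6CsuSTyV6/QTd7bn1Wc3hIeWRHQxU84v/MQhtrb0tmOmkmnPAApmNWMR0tG04tjNBMcJN1po55TZu7cbzN0ZnVVFC9dz4/aTdF0v3OVhhsgWB9fFVSa0wjMyERh/+41PfgYApkfVJajV5UuvOGNWtpZEF3cYBxcHxJrrzbnonLj4K+XzlBZ102mGRLhUGtxPbT5roTSg8mUSwggjA1nozB1Pbvjf++KgkdYx9CmUY1cuGDzei9KDVyYld5f39/f39/gVszbWA5ey8xnVtXi9LNgdXlP3Tg9OLXMwAptT80b4yhe9PEtert2vHkhjCWRBNHR0Cw1fb2x9bruH98PStgYmJ5f4B/f39/e35ug3J3cmGXn9y8b7VzTiguS1InPBUGtQjO1ub11eTz0fT6nMvduV5hSgIvRk+rkufOiZ5EmWZNxpGBYTB4WH9ze39/f39/d3d/f3J7dLp0gaRbf1xRbEdjYXiARnDdrO/td6ay0evTlzpOOBAIMQYCRt6abd/Idjw1enFCjZlXs7hjnEaYd4uZZ3OBgH9+aYuOiHOZpMOIeVZzaCcrfYw8UJ1dNXJAUGorZ5QndFYNMgECJdXn0ff60yzYZSc3oFNklrV+g9KVVCxymaWEf3GOc2N/i3VriGxvUHxgxL6QSgk6vGE4idR1QKhfNG1Oal1PrZBEdSd+yv31VxLcbB0EKMx2cprEiKDAwdjbw3K6ajBrl6NmbVdfc19sl5V7f2twoI1wfC8veh2K3u3gwOjbUVjPn2bOWlG1rtDPmufSbSRQUyB32vHdVGeZXWJHZYtDjZE6bSk/mU9ioIdKX2NJWW5ViJNja3JYgsaNPRqFeq7MtdymwcOKNjxcWImTWoXAxomFqoNaTzxlUIRxsr1WmleBj2GYnKt7eGtOQ0lwvkaiyJ+PcYaVV356f4tgmtTETJfHMxpYnMeEvdauxZaWQVR+a62hPyhNsL+CsnuggUOOd6yab511gGVybYx1nF2Cr4GEO2BxPjWE5Meyf4Smematj5m3xdq0ZiloUSlgrvi9m9HXx4K8jonGYjB2UmOYhqtqfUZehLSqd3WbmWN+h2xveoRuYF19qJOGYl2aIhhM7dikc6BlULyudYm4ozYocT5whOZISfdZUzowdKFfiic9cD9aeodiiH1dcKGSfJJsclJiimNlmIGAiIOUY2J+jqR8WkqOPBdf4+2+vdG6TbS6SUhfWkYlInxZ0PvXpT+8TKd4TyUueFNWgHJqdJN+gqOGbXlmdl9hdmF4f5WEiaCUhHOVnnOcjK6ILSZ1aCS22/rRnN3crC2neU91oMPldPLEVaQhsU8mbCljsk6dal2mhaqddI6HkIh5eGuAc3B/cX2IfJh1iXlrdWhziZF7obCBIRZJLI6v+f/MLhslcD5ZqG2N"/>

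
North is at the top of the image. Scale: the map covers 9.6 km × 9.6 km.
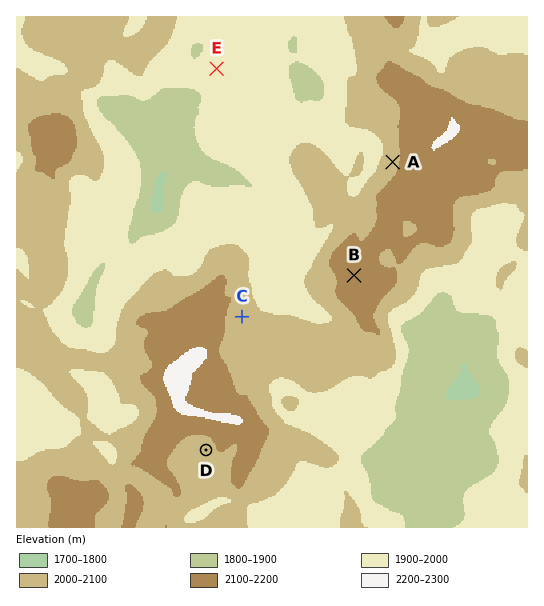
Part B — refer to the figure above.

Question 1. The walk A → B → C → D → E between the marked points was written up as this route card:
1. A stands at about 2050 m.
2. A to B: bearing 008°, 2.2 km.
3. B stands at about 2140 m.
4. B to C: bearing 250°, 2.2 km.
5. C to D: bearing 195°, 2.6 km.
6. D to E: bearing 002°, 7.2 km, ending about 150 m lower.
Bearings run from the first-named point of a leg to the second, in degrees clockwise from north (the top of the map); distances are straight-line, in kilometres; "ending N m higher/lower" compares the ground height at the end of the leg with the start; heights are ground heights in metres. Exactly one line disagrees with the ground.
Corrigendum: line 2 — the bearing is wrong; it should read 199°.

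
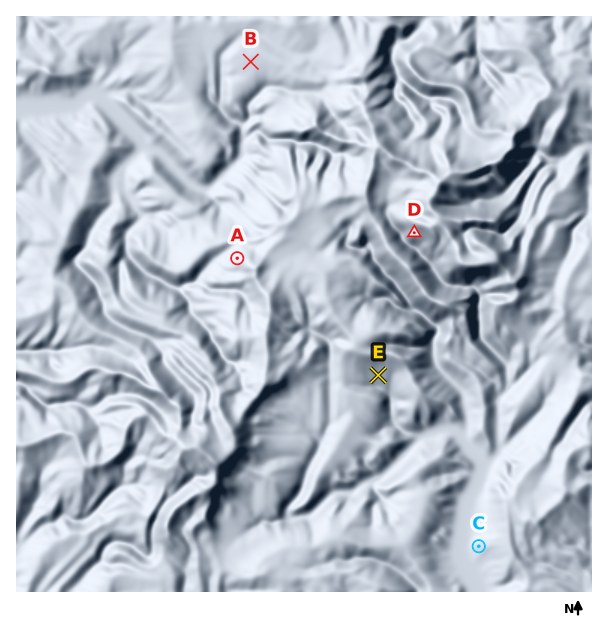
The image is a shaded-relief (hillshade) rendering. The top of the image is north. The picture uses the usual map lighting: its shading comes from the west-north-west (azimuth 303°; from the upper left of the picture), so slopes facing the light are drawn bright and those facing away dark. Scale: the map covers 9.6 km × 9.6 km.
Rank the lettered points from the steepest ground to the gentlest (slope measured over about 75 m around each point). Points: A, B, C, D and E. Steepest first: D A E C B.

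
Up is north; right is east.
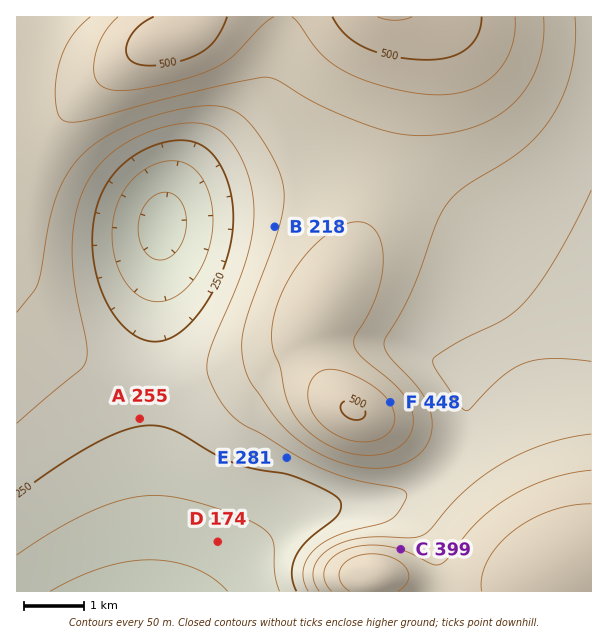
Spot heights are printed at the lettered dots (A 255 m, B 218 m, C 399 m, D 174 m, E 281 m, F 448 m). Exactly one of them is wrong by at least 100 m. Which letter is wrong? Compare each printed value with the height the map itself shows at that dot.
B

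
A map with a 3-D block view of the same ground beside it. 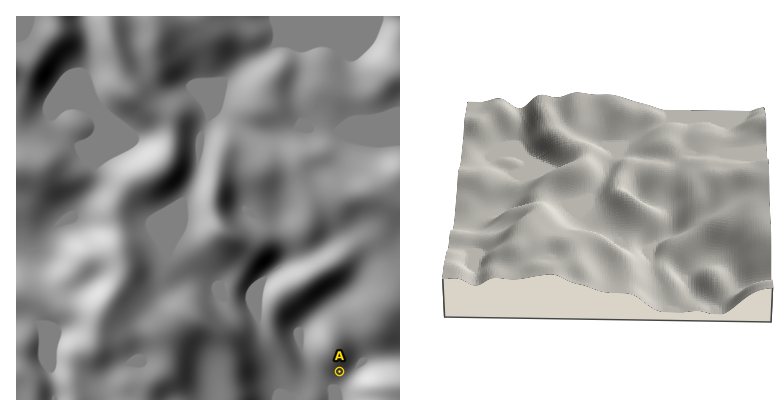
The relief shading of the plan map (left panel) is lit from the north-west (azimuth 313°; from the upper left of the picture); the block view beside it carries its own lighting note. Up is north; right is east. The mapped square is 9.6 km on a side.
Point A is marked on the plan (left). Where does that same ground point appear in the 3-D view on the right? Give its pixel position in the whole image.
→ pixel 720 294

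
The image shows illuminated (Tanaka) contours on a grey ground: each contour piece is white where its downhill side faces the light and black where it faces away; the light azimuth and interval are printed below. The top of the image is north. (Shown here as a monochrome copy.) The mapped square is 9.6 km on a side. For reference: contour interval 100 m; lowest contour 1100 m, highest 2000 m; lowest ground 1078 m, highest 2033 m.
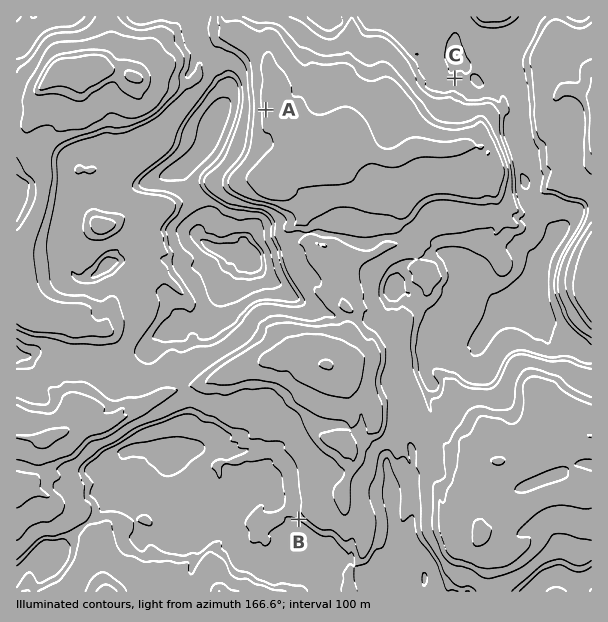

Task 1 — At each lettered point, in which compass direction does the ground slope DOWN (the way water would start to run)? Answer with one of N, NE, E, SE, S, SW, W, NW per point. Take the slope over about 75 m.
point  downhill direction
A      E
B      NE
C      S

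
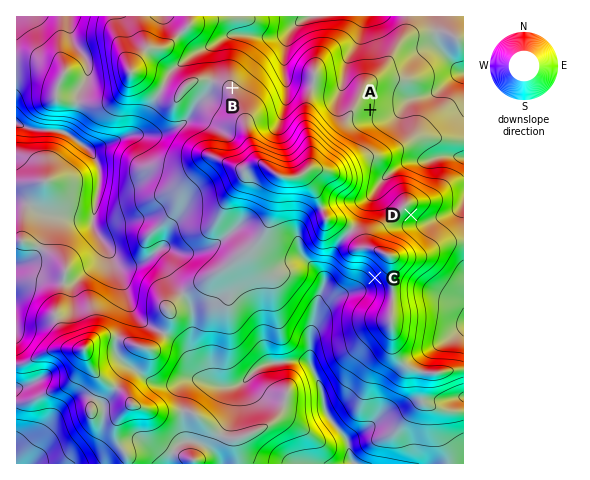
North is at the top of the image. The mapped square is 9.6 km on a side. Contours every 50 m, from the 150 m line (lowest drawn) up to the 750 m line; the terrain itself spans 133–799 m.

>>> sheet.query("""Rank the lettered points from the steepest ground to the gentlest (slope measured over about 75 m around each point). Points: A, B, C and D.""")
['C', 'D', 'A', 'B']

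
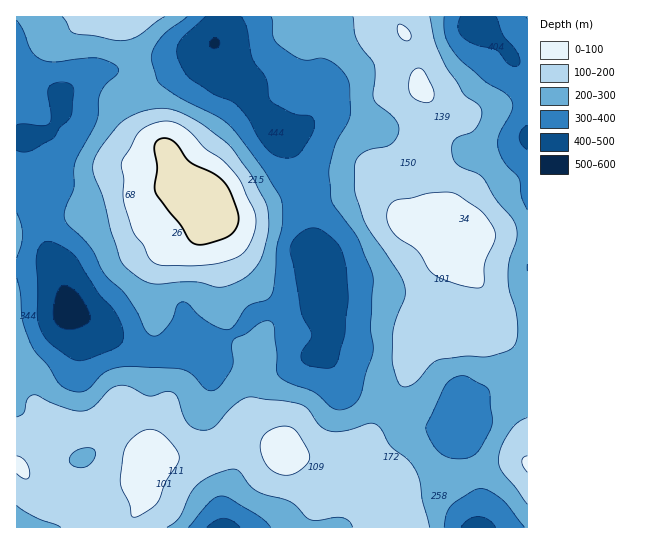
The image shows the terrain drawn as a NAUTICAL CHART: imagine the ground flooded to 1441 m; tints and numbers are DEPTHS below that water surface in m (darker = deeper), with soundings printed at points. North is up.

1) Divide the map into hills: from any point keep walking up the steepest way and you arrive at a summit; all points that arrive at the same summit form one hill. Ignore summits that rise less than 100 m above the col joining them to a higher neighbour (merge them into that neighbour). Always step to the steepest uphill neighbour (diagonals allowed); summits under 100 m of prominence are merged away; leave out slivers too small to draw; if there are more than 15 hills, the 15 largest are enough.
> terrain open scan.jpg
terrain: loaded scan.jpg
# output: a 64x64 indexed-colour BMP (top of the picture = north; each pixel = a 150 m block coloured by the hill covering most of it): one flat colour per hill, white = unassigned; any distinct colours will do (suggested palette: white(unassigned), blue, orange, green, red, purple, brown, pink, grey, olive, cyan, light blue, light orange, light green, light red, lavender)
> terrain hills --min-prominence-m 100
<image width="64" height="64" href="data:image/bmp;base64,Qk12CAAAAAAAAHYAAAAoAAAAQAAAAEAAAAABAAQAAAAAAAAIAAATCwAAEwsAABAAAAAAAAAA////ALR3HwAOf/8ALKAsACgn1gC9Z5QAS1aMAMJ34wB/f38AIr28AM++FwDox64AeLv/AIrfmACWmP8A1bDFACIiIiIiIiIiIiIiIiIiIiIiIiIiIiIiIiIiIiIlVVVVIiIiIiIiIiIiIiIiIiIiIiIiIiIiIiIiIiIiIiVVVVUiIiIiIiIiIiIiIiIiIiIiIiIiIiIiIiIiIiIiVVVVVSIiIiIiIiIiIiIiIiIiIiIiIiIiIiIiIiIiIiJVVVVVIiIiIiIiIiIiIiIiIiIiIiIiIiIiIiIiIiIiJVVVVVUiIiIiIiIiIiIiIiIiIiIiIiIiIiIiIiIiIiIlVVVVVSIiIiIiIiIiIiIiIiIiIiIiIiIiIiIiIiIiIlVVVVVVIiIiIiIiIiIiIiIiIiIiIiIiIiIiIiIiIiIiVVVVVVUiIiIiIiIiIiIiIiIiIiIiIiIiIiIiIiIiIiJVVVVVVSIiIiIiIiIiIiIiIiIiIiIiIiIiIiIiIiIiIiVVVVVVIiIiIiIiIiIiIiIiIiIiIiIiIiIiIiIiIiIiJVVVVVUiIiIiIiIiIiIiIiIiIiIiIiIiIiIiIiIiIiIiVVVVVSIiIiIiIiIiIiIiIiIiIiIiIiIiIiIiIiIiIiJVVVVVIiIiIiIiIiIiIiIiIiIiIiIiIiIiIiIiIREREVVVVVUiIiIiIiIiIiIiIiIiIiIiIiIiIiIiIiERERERVVVVVSIiIiIiIiIiIiIiIiIiIiIiIiIiIiIhEREREREVVVVVIiIiIiIiIiIiIiIiIiIiIiIiIiIiIRERERERERFVVVUiIiIiIiIiIiIiIiIiIiIiIiIiIiERERERERERERVVVSIiIiIiIiIiIiIiIiIiIiIiIiIiERERERERERERERVVIiIiIiIiIiIiIiIiIiIiIiIiIiIREREREREREREREREiIiIiIiIiIiIiIiIiIiIiIiIiIRERERERERERERERESIiIiIiIiIiIiIiIiIiIiIiIiIRERERERERERERERERIiIiIiIiIiMzMyIzIiIiIiIiIhEREREREREREREREREiIiIiIiIjMzMzMzMzIiIiIiIiIRERERERERERERERESIiIiIiIzMzMzMzMzMyIiIiIiIhERERERERERERERERIiIiIiIzMzMzMzMzMzMyIiIiIiEREREREREREREREREiIiIiMzMzMzMzMzMzMzIiIiIiIRERERERERERERERESIiIiMzMzMzMzMzMzMzMzMiIiIhERERERERERERERERIiIiMzMzMzMzMzMzMzMzMzMzMiEREREREREREREREREiIiIzMzMzMzMzMzMzMzMzMzMzERERERERERERERERESIiIjMzMzMzMzMzMzMzMzMzMzMRERERERERERERERERIiIiMzMzMzMzMzMzMzMzMzMzMREREREREREREREREREiIiMzMzMzMzMzMzMzMzMzMzMxERERERERERERERERETMzMzMzMzMzMzMzMzMzMzMzMzERERERERERERERERERMzMzMzMzMzMzMzMzMzMzMzMzMREREREREREREREREREzMzMzMzMzMzMzMzMzMzMzMzMxERERERERERERERERETMzMzMzMzMzMzMzMzMzMzMzMzERERERERERERERERERMzMzMzMzMzMzMzMzMzMzMzMzMREREREREREREREREREzMzMzMzMzMzMzMzMzMzMzMzMRERERERERERERERERETMzMzMzMzMzMzMzMzMzMzMzMxERERERERERERERERERMzMzMzMzMzMzMzMzMzMzMzMzEREREREREREREREREREzMzMzMzMzMzMzMzMzMzMzMzMRERERERERERERERERETMzMzMzMzMzMzMzMzMzMzMzMxERERERERERERERERERMzMzMzMzMzMzMzMzMzMzMzMzEREREREREREREREREREzMzMzMzMzMzMzMzMzMzMzMzERERERERERERERERERETMzMzMzMzMzMzMzMzMzMzMzMRERERERERERERERERERMzMzMzMzMzMzMzMzMzMzMzMxEREREREREREREREREREzMzMzMzMzMzMzMzMzMzMzMxERERERERERERERERERETMzMzMzMzMzMzMzMzMzMzMxERERERERERERERERERERMzMzMzMzMzMzMzMzMzMzMxEREREREREREREREREREREzMzMzMzMzMzMzMzMzMzMzERERERERERERERERERERETMzMzMzMzMzMzMzMzMzMzERERERERERERERERERERERMzMzMzMzMzMzMzMzMzMzEREREREREREREREREREREREzMzMzMzMzMzMzMzMzMzERERERERERERERERERERERETMzNDMzMzMzMzMzMzMzMRERERERERERERERERERERERMzRERDMzMzMzMzMzMzMRERERERERERERERERERERERE0REREQzMzMzMzMzMzMREREREREREREREREREREREREURERERERERDMzMzMzMRERERERERERERERERERERERERREREREREREREQzMzMxERERERERERERERERERERERETNERERERERERERERDMxERERERERERERERERERERERERM0REREREREREREREREERERERERERERERERERERERERMzREREREREREREREREQRERERERERERERERERERERETMzNEREREREREREREREREERERERERERERERERERERETMzM0REREREREREREREREQRERERERERERERERERERETMzMz"/>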